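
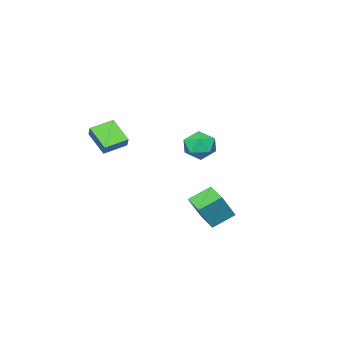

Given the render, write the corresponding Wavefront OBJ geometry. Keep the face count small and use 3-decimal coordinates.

v 0.283 -4.139 1.422
v 0.598 -3.654 2.126
v 0.421 -2.706 0.374
v 0.735 -2.222 1.078
v 1.705 -4.538 1.062
v 2.019 -4.054 1.766
v 1.842 -3.106 0.014
v 2.157 -2.621 0.718
v -3.116 0.77 0.961
v -2.052 0.595 1.143
v -3.068 -0.355 -0.403
v -2.004 -0.53 -0.221
v -2.748 -0.896 0.492
v -2.778 -0.2 1.335
v -2.342 0.44 -0.595
v -2.372 1.136 0.248
v -1.574 0.391 0.181
v -1.824 -0.434 0.853
v -3.296 0.674 -0.113
v -3.546 -0.151 0.559
v 0.083 3.037 -3.379
v -1.145 3.564 -2.634
v 0.496 4.324 -3.607
v -0.732 4.85 -2.861
v 1.092 3.01 -1.699
v -0.136 3.536 -0.953
v 1.505 4.296 -1.926
v 0.277 4.823 -1.181
f 2 4 1
f 5 2 1
f 1 4 3
f 3 5 1
f 2 8 4
f 6 2 5
f 6 8 2
f 4 8 3
f 7 5 3
f 3 8 7
f 7 6 5
f 8 6 7
f 9 20 14
f 9 14 10
f 9 10 16
f 9 16 19
f 9 19 20
f 10 14 18
f 14 20 13
f 20 19 11
f 19 16 15
f 16 10 17
f 12 18 13
f 12 13 11
f 12 11 15
f 12 15 17
f 12 17 18
f 13 18 14
f 11 13 20
f 15 11 19
f 17 15 16
f 18 17 10
f 22 24 21
f 25 22 21
f 21 24 23
f 23 25 21
f 22 28 24
f 26 22 25
f 26 28 22
f 24 28 23
f 27 25 23
f 23 28 27
f 27 26 25
f 28 26 27



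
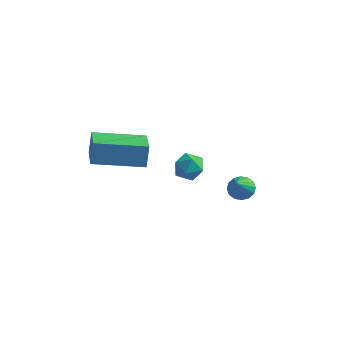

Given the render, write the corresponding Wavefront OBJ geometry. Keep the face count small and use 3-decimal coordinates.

v 2.306 0.521 0.441
v 2.83 0.733 0.519
v 2.534 -0.421 1.479
v 2.656 0.89 0.699
v 2.389 0.948 0.81
v 2.1 0.891 0.822
v 1.866 0.735 0.732
v 1.75 0.522 0.564
v 1.783 0.309 0.363
v 1.956 0.152 0.183
v 2.224 0.095 0.072
v 2.513 0.151 0.06
v 2.747 0.307 0.15
v 2.863 0.52 0.318
v -1.496 2.303 -0.58
v -1.007 2.852 -0.611
v -0.613 1.528 -0.389
v -0.124 2.077 -0.42
v -0.592 2.033 0.146
v -1.137 2.512 0.028
v -0.483 1.868 -1.028
v -1.028 2.347 -1.146
v -0.381 2.583 -0.889
v -0.448 2.685 -0.163
v -1.172 1.695 -0.837
v -1.239 1.797 -0.111
v -2.884 -2.211 1.961
v -2.933 -1.877 2.934
v -3.716 -0.877 1.461
v -3.764 -0.543 2.434
v -0.996 -1.137 1.686
v -1.044 -0.803 2.659
v -1.827 0.197 1.186
v -1.876 0.531 2.159
f 2 1 4
f 2 4 3
f 4 1 5
f 4 5 3
f 5 1 6
f 5 6 3
f 6 1 7
f 6 7 3
f 7 1 8
f 7 8 3
f 8 1 9
f 8 9 3
f 9 1 10
f 9 10 3
f 10 1 11
f 10 11 3
f 11 1 12
f 11 12 3
f 12 1 13
f 12 13 3
f 13 1 14
f 13 14 3
f 14 1 2
f 14 2 3
f 15 26 20
f 15 20 16
f 15 16 22
f 15 22 25
f 15 25 26
f 16 20 24
f 20 26 19
f 26 25 17
f 25 22 21
f 22 16 23
f 18 24 19
f 18 19 17
f 18 17 21
f 18 21 23
f 18 23 24
f 19 24 20
f 17 19 26
f 21 17 25
f 23 21 22
f 24 23 16
f 28 30 27
f 31 28 27
f 27 30 29
f 29 31 27
f 28 34 30
f 32 28 31
f 32 34 28
f 30 34 29
f 33 31 29
f 29 34 33
f 33 32 31
f 34 32 33



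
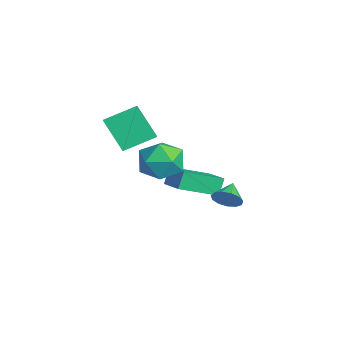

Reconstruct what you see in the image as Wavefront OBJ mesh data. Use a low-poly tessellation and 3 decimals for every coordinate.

v 2.893 0.48 0.858
v 3.77 1.078 0.87
v 3.67 -0.638 -0.19
v 4.547 -0.04 -0.178
v 4.249 -0.563 0.697
v 3.769 0.128 1.345
v 3.671 0.312 -0.665
v 3.191 1.003 -0.017
v 4.251 0.974 -0.071
v 4.608 0.434 0.77
v 2.832 0.006 -0.09
v 3.189 -0.534 0.751
v -0.877 1.53 -4.036
v -1.208 1.866 -3.235
v -1.101 3.365 -4.898
v -1.432 3.701 -4.097
v 0.292 1.839 -3.683
v -0.039 2.175 -2.882
v 0.068 3.674 -4.545
v -0.263 4.01 -3.744
v 1.309 3.663 -3.999
v 1.685 3.736 -3.413
v 0.531 4.157 -3.561
v 1.762 4.054 -3.634
v 1.694 4.247 -3.971
v 1.505 4.255 -4.317
v 1.253 4.075 -4.562
v 1.019 3.765 -4.628
v 0.877 3.422 -4.494
v 0.873 3.156 -4.203
v 1.006 3.051 -3.847
v 1.236 3.14 -3.539
v 1.489 3.396 -3.377
v 0.895 -1.463 1.326
v 0.889 -0.038 1.936
v -0.317 -1.169 0.626
v -0.323 0.256 1.236
v 1.823 -0.876 -0.036
v 1.817 0.549 0.574
v 0.611 -0.582 -0.736
v 0.605 0.843 -0.126
f 1 12 6
f 1 6 2
f 1 2 8
f 1 8 11
f 1 11 12
f 2 6 10
f 6 12 5
f 12 11 3
f 11 8 7
f 8 2 9
f 4 10 5
f 4 5 3
f 4 3 7
f 4 7 9
f 4 9 10
f 5 10 6
f 3 5 12
f 7 3 11
f 9 7 8
f 10 9 2
f 14 16 13
f 17 14 13
f 13 16 15
f 15 17 13
f 14 20 16
f 18 14 17
f 18 20 14
f 16 20 15
f 19 17 15
f 15 20 19
f 19 18 17
f 20 18 19
f 22 21 24
f 22 24 23
f 24 21 25
f 24 25 23
f 25 21 26
f 25 26 23
f 26 21 27
f 26 27 23
f 27 21 28
f 27 28 23
f 28 21 29
f 28 29 23
f 29 21 30
f 29 30 23
f 30 21 31
f 30 31 23
f 31 21 32
f 31 32 23
f 32 21 33
f 32 33 23
f 33 21 22
f 33 22 23
f 35 37 34
f 38 35 34
f 34 37 36
f 36 38 34
f 35 41 37
f 39 35 38
f 39 41 35
f 37 41 36
f 40 38 36
f 36 41 40
f 40 39 38
f 41 39 40



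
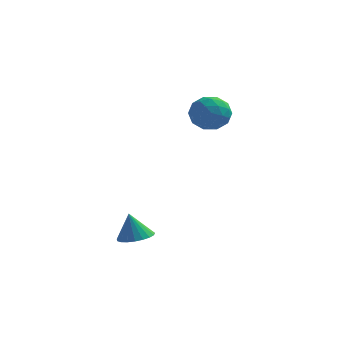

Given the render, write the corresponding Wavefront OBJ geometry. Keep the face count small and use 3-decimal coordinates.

v -1.76 -1.835 -3.567
v -1.237 -1.242 -3.447
v -2.06 -1.825 -2.313
v -1.516 -1.075 -3.515
v -1.838 -1.039 -3.593
v -2.146 -1.141 -3.665
v -2.387 -1.363 -3.721
v -2.52 -1.667 -3.751
v -2.522 -2 -3.748
v -2.391 -2.304 -3.715
v -2.152 -2.527 -3.655
v -1.845 -2.631 -3.581
v -1.523 -2.597 -3.504
v -1.242 -2.431 -3.438
v -1.05 -2.162 -3.395
v -0.982 -1.837 -3.381
v -1.048 -1.512 -3.399
v -0.547 4.268 1.618
v 0.358 4.163 2.001
v -0.798 2.697 1.779
v 0.107 2.592 2.162
v -0.593 3.067 2.672
v -0.438 4.038 2.573
v -0.002 2.822 1.207
v 0.153 3.793 1.108
v 0.695 3.269 1.747
v 0.329 3.42 2.653
v -0.769 3.44 1.127
v -1.135 3.591 2.033
v -0.072 4.354 1.796
v -0.368 2.506 1.984
v -0.779 2.786 2.284
v -0.247 2.724 2.51
v -0.541 4.28 2.132
v -0.009 4.218 2.357
v -0.568 3.573 2.751
v -0.431 2.642 1.423
v 0.101 2.58 1.648
v -0.193 4.136 1.27
v 0.339 4.074 1.496
v 0.128 3.287 1.029
v 0.658 3.766 1.871
v 0.51 2.843 1.966
v 0.446 2.978 1.404
v 0.537 3.549 1.346
v 0.443 3.855 2.404
v 0.295 2.931 2.498
v -0.117 3.211 2.798
v -0.026 3.781 2.74
v 0.641 3.33 2.254
v -0.735 3.929 1.282
v -0.883 3.005 1.376
v -0.414 3.079 1.04
v -0.323 3.649 0.982
v -0.95 4.017 1.814
v -1.098 3.094 1.909
v -0.977 3.311 2.434
v -0.886 3.882 2.376
v -1.081 3.53 1.526
f 2 1 4
f 2 4 3
f 4 1 5
f 4 5 3
f 5 1 6
f 5 6 3
f 6 1 7
f 6 7 3
f 7 1 8
f 7 8 3
f 8 1 9
f 8 9 3
f 9 1 10
f 9 10 3
f 10 1 11
f 10 11 3
f 11 1 12
f 11 12 3
f 12 1 13
f 12 13 3
f 13 1 14
f 13 14 3
f 14 1 15
f 14 15 3
f 15 1 16
f 15 16 3
f 16 1 17
f 16 17 3
f 17 1 2
f 17 2 3
f 18 55 34
f 55 29 58
f 34 58 23
f 55 58 34
f 18 34 30
f 34 23 35
f 30 35 19
f 34 35 30
f 18 30 39
f 30 19 40
f 39 40 25
f 30 40 39
f 18 39 51
f 39 25 54
f 51 54 28
f 39 54 51
f 18 51 55
f 51 28 59
f 55 59 29
f 51 59 55
f 19 35 46
f 35 23 49
f 46 49 27
f 35 49 46
f 23 58 36
f 58 29 57
f 36 57 22
f 58 57 36
f 29 59 56
f 59 28 52
f 56 52 20
f 59 52 56
f 28 54 53
f 54 25 41
f 53 41 24
f 54 41 53
f 25 40 45
f 40 19 42
f 45 42 26
f 40 42 45
f 21 47 33
f 47 27 48
f 33 48 22
f 47 48 33
f 21 33 31
f 33 22 32
f 31 32 20
f 33 32 31
f 21 31 38
f 31 20 37
f 38 37 24
f 31 37 38
f 21 38 43
f 38 24 44
f 43 44 26
f 38 44 43
f 21 43 47
f 43 26 50
f 47 50 27
f 43 50 47
f 22 48 36
f 48 27 49
f 36 49 23
f 48 49 36
f 20 32 56
f 32 22 57
f 56 57 29
f 32 57 56
f 24 37 53
f 37 20 52
f 53 52 28
f 37 52 53
f 26 44 45
f 44 24 41
f 45 41 25
f 44 41 45
f 27 50 46
f 50 26 42
f 46 42 19
f 50 42 46



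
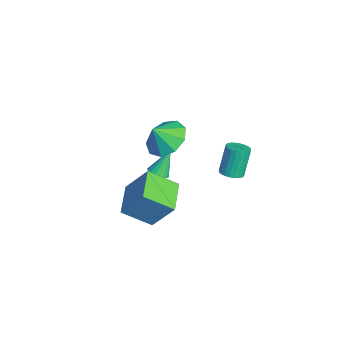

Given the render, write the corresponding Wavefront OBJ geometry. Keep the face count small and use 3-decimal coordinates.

v 2.064 2.682 2.115
v 2.542 2.86 2.219
v 2.133 3.236 3.45
v 1.656 3.058 3.345
v 2.454 3.025 2.14
v 2.045 3.401 3.37
v 2.308 3.138 2.057
v 1.899 3.514 3.287
v 2.124 3.182 1.982
v 1.715 3.557 3.213
v 1.931 3.149 1.928
v 1.522 3.524 3.159
v 1.759 3.045 1.902
v 1.35 3.421 3.133
v 1.633 2.887 1.909
v 1.224 3.262 3.14
v 1.572 2.697 1.947
v 1.164 3.072 3.178
v 1.587 2.504 2.01
v 1.178 2.88 3.241
v 1.675 2.339 2.09
v 1.266 2.715 3.32
v 1.821 2.226 2.173
v 1.412 2.602 3.403
v 2.005 2.183 2.247
v 1.596 2.558 3.478
v 2.198 2.216 2.301
v 1.789 2.591 3.532
v 2.37 2.319 2.327
v 1.961 2.695 3.558
v 2.496 2.478 2.32
v 2.087 2.853 3.551
v 2.556 2.668 2.282
v 2.148 3.043 3.513
v -1.455 0.794 1.484
v -0.458 0.952 1.512
v -1.385 0.206 2.316
v -0.785 1.436 1.881
v -1.425 1.619 2.065
v -2.08 1.416 1.977
v -2.442 0.921 1.659
v -2.343 0.367 1.259
v -1.828 0.012 0.964
v -1.139 0.023 0.913
v -0.598 0.394 1.129
v -3.72 0.935 -3.163
v -3.292 1.23 -3.188
v -4.1 1.585 -2.017
v -3.434 1.347 -3.301
v -3.625 1.393 -3.391
v -3.833 1.36 -3.441
v -4.021 1.254 -3.443
v -4.158 1.092 -3.396
v -4.218 0.904 -3.31
v -4.193 0.721 -3.197
v -4.086 0.575 -3.079
v -3.915 0.491 -2.975
v -3.711 0.484 -2.904
v -3.509 0.556 -2.877
v -3.343 0.693 -2.9
v -3.242 0.871 -2.968
v -3.225 1.061 -3.07
v -1.837 -0.888 -1.903
v -1.324 -0.029 -0.468
v -1.513 0.386 -2.781
v -0.999 1.244 -1.345
v -0.381 -1.404 -2.115
v 0.133 -0.546 -0.679
v -0.056 -0.131 -2.992
v 0.457 0.728 -1.557
f 2 1 5
f 2 5 3
f 3 5 6
f 3 6 4
f 5 1 7
f 5 7 6
f 6 7 8
f 6 8 4
f 7 1 9
f 7 9 8
f 8 9 10
f 8 10 4
f 9 1 11
f 9 11 10
f 10 11 12
f 10 12 4
f 11 1 13
f 11 13 12
f 12 13 14
f 12 14 4
f 13 1 15
f 13 15 14
f 14 15 16
f 14 16 4
f 15 1 17
f 15 17 16
f 16 17 18
f 16 18 4
f 17 1 19
f 17 19 18
f 18 19 20
f 18 20 4
f 19 1 21
f 19 21 20
f 20 21 22
f 20 22 4
f 21 1 23
f 21 23 22
f 22 23 24
f 22 24 4
f 23 1 25
f 23 25 24
f 24 25 26
f 24 26 4
f 25 1 27
f 25 27 26
f 26 27 28
f 26 28 4
f 27 1 29
f 27 29 28
f 28 29 30
f 28 30 4
f 29 1 31
f 29 31 30
f 30 31 32
f 30 32 4
f 31 1 33
f 31 33 32
f 32 33 34
f 32 34 4
f 33 1 2
f 33 2 34
f 34 2 3
f 34 3 4
f 36 35 38
f 36 38 37
f 38 35 39
f 38 39 37
f 39 35 40
f 39 40 37
f 40 35 41
f 40 41 37
f 41 35 42
f 41 42 37
f 42 35 43
f 42 43 37
f 43 35 44
f 43 44 37
f 44 35 45
f 44 45 37
f 45 35 36
f 45 36 37
f 47 46 49
f 47 49 48
f 49 46 50
f 49 50 48
f 50 46 51
f 50 51 48
f 51 46 52
f 51 52 48
f 52 46 53
f 52 53 48
f 53 46 54
f 53 54 48
f 54 46 55
f 54 55 48
f 55 46 56
f 55 56 48
f 56 46 57
f 56 57 48
f 57 46 58
f 57 58 48
f 58 46 59
f 58 59 48
f 59 46 60
f 59 60 48
f 60 46 61
f 60 61 48
f 61 46 62
f 61 62 48
f 62 46 47
f 62 47 48
f 64 66 63
f 67 64 63
f 63 66 65
f 65 67 63
f 64 70 66
f 68 64 67
f 68 70 64
f 66 70 65
f 69 67 65
f 65 70 69
f 69 68 67
f 70 68 69



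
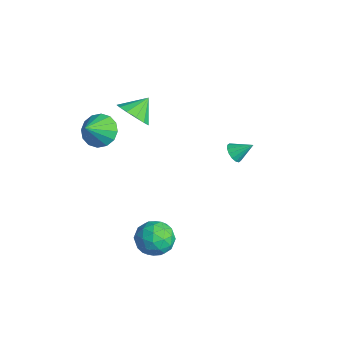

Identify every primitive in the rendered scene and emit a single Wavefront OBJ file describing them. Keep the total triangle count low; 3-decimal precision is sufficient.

v 1.617 -1.503 -1.057
v 2.248 -1.465 -1.898
v 1.792 -3.195 -1.002
v 2.423 -3.157 -1.843
v 2.749 -2.766 -0.922
v 2.641 -1.721 -0.957
v 1.399 -2.939 -1.943
v 1.291 -1.894 -1.978
v 2.113 -2.353 -2.445
v 2.947 -2.246 -1.814
v 1.093 -2.414 -1.086
v 1.927 -2.307 -0.455
v 1.917 -1.336 -1.482
v 2.123 -3.324 -1.418
v 2.315 -3.095 -0.877
v 2.685 -3.072 -1.371
v 2.148 -1.486 -0.929
v 2.519 -1.464 -1.423
v 2.813 -2.228 -0.85
v 1.521 -3.196 -1.477
v 1.892 -3.174 -1.971
v 1.355 -1.588 -1.529
v 1.725 -1.565 -2.023
v 1.227 -2.432 -2.05
v 2.209 -1.835 -2.298
v 2.312 -2.829 -2.266
v 1.71 -2.701 -2.325
v 1.646 -2.087 -2.345
v 2.699 -1.772 -1.927
v 2.802 -2.766 -1.895
v 2.994 -2.537 -1.354
v 2.93 -1.922 -1.374
v 2.62 -2.294 -2.249
v 1.238 -1.894 -1.005
v 1.341 -2.888 -0.973
v 1.11 -2.738 -1.526
v 1.046 -2.123 -1.546
v 1.728 -1.831 -0.634
v 1.831 -2.825 -0.602
v 2.394 -2.573 -0.555
v 2.33 -1.959 -0.575
v 1.42 -2.366 -0.651
v -2.643 -3.037 3.269
v -1.753 -2.652 3.131
v -2.037 -4.043 4.371
v -1.96 -2.373 3.5
v -2.351 -2.272 3.807
v -2.82 -2.376 3.971
v -3.241 -2.657 3.946
v -3.503 -3.04 3.74
v -3.534 -3.422 3.408
v -3.326 -3.701 3.039
v -2.935 -3.802 2.731
v -2.467 -3.698 2.568
v -2.045 -3.417 2.593
v -1.784 -3.034 2.799
v -0.641 3.285 0.585
v -0.184 2.917 0.71
v -0.179 4.095 1.275
v -0.092 3.078 0.461
v -0.147 3.294 0.244
v -0.334 3.507 0.119
v -0.604 3.662 0.119
v -0.883 3.715 0.243
v -1.098 3.653 0.459
v -1.19 3.493 0.708
v -1.135 3.277 0.925
v -0.948 3.063 1.05
v -0.678 2.909 1.05
v -0.399 2.856 0.926
v -3.031 -1.078 3.375
v -2.062 -0.929 3.51
v -3.289 -0.102 4.145
v -2.208 -0.62 3.069
v -2.616 -0.456 2.726
v -3.156 -0.49 2.588
v -3.656 -0.711 2.7
v -3.957 -1.048 3.027
v -3.965 -1.395 3.464
v -3.676 -1.641 3.872
v -3.182 -1.708 4.123
v -2.64 -1.576 4.136
v -2.223 -1.285 3.908
f 1 38 17
f 38 12 41
f 17 41 6
f 38 41 17
f 1 17 13
f 17 6 18
f 13 18 2
f 17 18 13
f 1 13 22
f 13 2 23
f 22 23 8
f 13 23 22
f 1 22 34
f 22 8 37
f 34 37 11
f 22 37 34
f 1 34 38
f 34 11 42
f 38 42 12
f 34 42 38
f 2 18 29
f 18 6 32
f 29 32 10
f 18 32 29
f 6 41 19
f 41 12 40
f 19 40 5
f 41 40 19
f 12 42 39
f 42 11 35
f 39 35 3
f 42 35 39
f 11 37 36
f 37 8 24
f 36 24 7
f 37 24 36
f 8 23 28
f 23 2 25
f 28 25 9
f 23 25 28
f 4 30 16
f 30 10 31
f 16 31 5
f 30 31 16
f 4 16 14
f 16 5 15
f 14 15 3
f 16 15 14
f 4 14 21
f 14 3 20
f 21 20 7
f 14 20 21
f 4 21 26
f 21 7 27
f 26 27 9
f 21 27 26
f 4 26 30
f 26 9 33
f 30 33 10
f 26 33 30
f 5 31 19
f 31 10 32
f 19 32 6
f 31 32 19
f 3 15 39
f 15 5 40
f 39 40 12
f 15 40 39
f 7 20 36
f 20 3 35
f 36 35 11
f 20 35 36
f 9 27 28
f 27 7 24
f 28 24 8
f 27 24 28
f 10 33 29
f 33 9 25
f 29 25 2
f 33 25 29
f 44 43 46
f 44 46 45
f 46 43 47
f 46 47 45
f 47 43 48
f 47 48 45
f 48 43 49
f 48 49 45
f 49 43 50
f 49 50 45
f 50 43 51
f 50 51 45
f 51 43 52
f 51 52 45
f 52 43 53
f 52 53 45
f 53 43 54
f 53 54 45
f 54 43 55
f 54 55 45
f 55 43 56
f 55 56 45
f 56 43 44
f 56 44 45
f 58 57 60
f 58 60 59
f 60 57 61
f 60 61 59
f 61 57 62
f 61 62 59
f 62 57 63
f 62 63 59
f 63 57 64
f 63 64 59
f 64 57 65
f 64 65 59
f 65 57 66
f 65 66 59
f 66 57 67
f 66 67 59
f 67 57 68
f 67 68 59
f 68 57 69
f 68 69 59
f 69 57 70
f 69 70 59
f 70 57 58
f 70 58 59
f 72 71 74
f 72 74 73
f 74 71 75
f 74 75 73
f 75 71 76
f 75 76 73
f 76 71 77
f 76 77 73
f 77 71 78
f 77 78 73
f 78 71 79
f 78 79 73
f 79 71 80
f 79 80 73
f 80 71 81
f 80 81 73
f 81 71 82
f 81 82 73
f 82 71 83
f 82 83 73
f 83 71 72
f 83 72 73



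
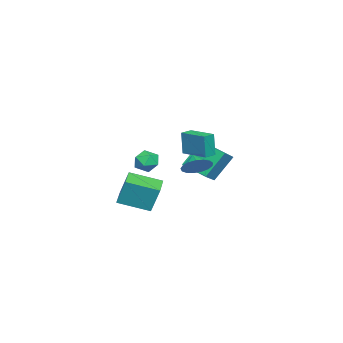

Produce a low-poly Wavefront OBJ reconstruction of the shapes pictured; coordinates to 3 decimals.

v 1.573 -2.145 -1.966
v 1.704 -1.516 -0.189
v 1.023 -0.192 -2.617
v 1.154 0.437 -0.839
v 3.086 -1.797 -2.201
v 3.217 -1.168 -0.423
v 2.536 0.156 -2.851
v 2.667 0.785 -1.074
v 4.216 3.548 1.731
v 4.839 3.697 2.433
v 3.584 3.092 2.389
v 4.577 4.069 2.438
v 4.233 4.321 2.282
v 3.885 4.396 1.999
v 3.612 4.277 1.655
v 3.478 3.99 1.328
v 3.514 3.602 1.094
v 3.71 3.202 1.005
v 4.022 2.88 1.083
v 4.378 2.712 1.309
v 4.698 2.735 1.632
v 4.907 2.944 1.977
v 4.958 3.291 2.266
v -2.846 -1.289 -0.237
v -2.14 -1.05 -0.786
v -2.62 -2.73 -0.574
v -1.914 -2.491 -1.123
v -1.839 -2.397 -0.205
v -1.979 -1.506 0.003
v -2.781 -2.274 -1.363
v -2.921 -1.383 -1.155
v -2.1 -1.659 -1.482
v -1.518 -1.735 -0.766
v -3.242 -2.045 -0.594
v -2.66 -2.121 0.122
v -1.241 1.46 0.967
v -1.261 1.362 2.614
v -0.438 3.156 1.078
v -0.459 3.059 2.725
v -0.481 1.101 0.955
v -0.502 1.004 2.602
v 0.321 2.798 1.066
v 0.301 2.7 2.713
v -5.051 1.317 0.17
v -4.012 1.101 0.791
v -4.335 3.08 -0.414
v -3.296 2.864 0.208
v -4.184 0.376 -1.608
v -3.145 0.16 -0.986
v -3.468 2.139 -2.191
v -2.429 1.923 -1.57
f 2 4 1
f 5 2 1
f 1 4 3
f 3 5 1
f 2 8 4
f 6 2 5
f 6 8 2
f 4 8 3
f 7 5 3
f 3 8 7
f 7 6 5
f 8 6 7
f 10 9 12
f 10 12 11
f 12 9 13
f 12 13 11
f 13 9 14
f 13 14 11
f 14 9 15
f 14 15 11
f 15 9 16
f 15 16 11
f 16 9 17
f 16 17 11
f 17 9 18
f 17 18 11
f 18 9 19
f 18 19 11
f 19 9 20
f 19 20 11
f 20 9 21
f 20 21 11
f 21 9 22
f 21 22 11
f 22 9 23
f 22 23 11
f 23 9 10
f 23 10 11
f 24 35 29
f 24 29 25
f 24 25 31
f 24 31 34
f 24 34 35
f 25 29 33
f 29 35 28
f 35 34 26
f 34 31 30
f 31 25 32
f 27 33 28
f 27 28 26
f 27 26 30
f 27 30 32
f 27 32 33
f 28 33 29
f 26 28 35
f 30 26 34
f 32 30 31
f 33 32 25
f 37 39 36
f 40 37 36
f 36 39 38
f 38 40 36
f 37 43 39
f 41 37 40
f 41 43 37
f 39 43 38
f 42 40 38
f 38 43 42
f 42 41 40
f 43 41 42
f 45 47 44
f 48 45 44
f 44 47 46
f 46 48 44
f 45 51 47
f 49 45 48
f 49 51 45
f 47 51 46
f 50 48 46
f 46 51 50
f 50 49 48
f 51 49 50



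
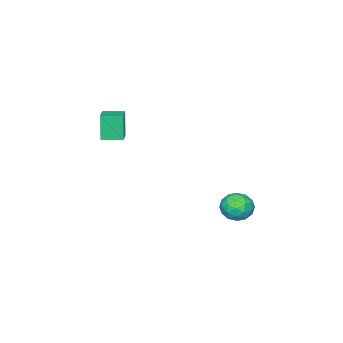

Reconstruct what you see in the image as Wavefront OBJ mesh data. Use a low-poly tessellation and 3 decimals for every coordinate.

v 3.194 0.632 0.877
v 2.983 0.429 2.113
v 3.875 1.183 1.084
v 3.664 0.98 2.32
v 3.776 -0.08 0.86
v 3.565 -0.283 2.096
v 4.457 0.471 1.067
v 4.246 0.268 2.303
v -1.071 3.524 -4.246
v -0.473 3.99 -4.417
v -0.447 3.09 -3.243
v 0.151 3.556 -3.414
v -0.52 3.86 -3.166
v -0.906 4.129 -3.786
v -0.014 2.951 -3.874
v -0.4 3.22 -4.494
v 0.181 3.637 -4.187
v -0.132 4.198 -3.749
v -0.788 2.882 -3.911
v -1.101 3.443 -3.473
v -0.827 3.795 -4.42
v -0.093 3.285 -3.24
v -0.488 3.464 -3.094
v -0.136 3.738 -3.195
v -1.082 3.876 -4.049
v -0.73 4.151 -4.149
v -0.758 4.074 -3.414
v -0.19 2.929 -3.511
v 0.162 3.204 -3.611
v -0.784 3.342 -4.465
v -0.432 3.616 -4.566
v -0.162 3.006 -4.246
v -0.091 3.862 -4.385
v 0.276 3.606 -3.795
v 0.179 3.251 -4.066
v -0.048 3.408 -4.43
v -0.275 4.192 -4.127
v 0.092 3.937 -3.538
v -0.303 4.115 -3.392
v -0.53 4.273 -3.756
v 0.109 3.984 -3.992
v -1.012 3.143 -4.122
v -0.645 2.888 -3.533
v -0.39 2.807 -3.904
v -0.617 2.965 -4.268
v -1.196 3.474 -3.865
v -0.829 3.218 -3.275
v -0.872 3.672 -3.23
v -1.099 3.829 -3.594
v -1.029 3.096 -3.668
f 2 4 1
f 5 2 1
f 1 4 3
f 3 5 1
f 2 8 4
f 6 2 5
f 6 8 2
f 4 8 3
f 7 5 3
f 3 8 7
f 7 6 5
f 8 6 7
f 9 46 25
f 46 20 49
f 25 49 14
f 46 49 25
f 9 25 21
f 25 14 26
f 21 26 10
f 25 26 21
f 9 21 30
f 21 10 31
f 30 31 16
f 21 31 30
f 9 30 42
f 30 16 45
f 42 45 19
f 30 45 42
f 9 42 46
f 42 19 50
f 46 50 20
f 42 50 46
f 10 26 37
f 26 14 40
f 37 40 18
f 26 40 37
f 14 49 27
f 49 20 48
f 27 48 13
f 49 48 27
f 20 50 47
f 50 19 43
f 47 43 11
f 50 43 47
f 19 45 44
f 45 16 32
f 44 32 15
f 45 32 44
f 16 31 36
f 31 10 33
f 36 33 17
f 31 33 36
f 12 38 24
f 38 18 39
f 24 39 13
f 38 39 24
f 12 24 22
f 24 13 23
f 22 23 11
f 24 23 22
f 12 22 29
f 22 11 28
f 29 28 15
f 22 28 29
f 12 29 34
f 29 15 35
f 34 35 17
f 29 35 34
f 12 34 38
f 34 17 41
f 38 41 18
f 34 41 38
f 13 39 27
f 39 18 40
f 27 40 14
f 39 40 27
f 11 23 47
f 23 13 48
f 47 48 20
f 23 48 47
f 15 28 44
f 28 11 43
f 44 43 19
f 28 43 44
f 17 35 36
f 35 15 32
f 36 32 16
f 35 32 36
f 18 41 37
f 41 17 33
f 37 33 10
f 41 33 37



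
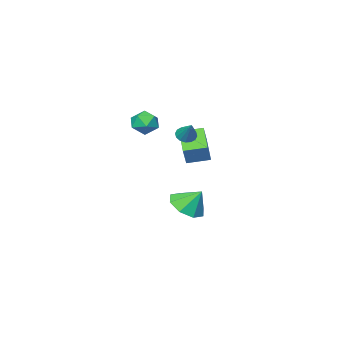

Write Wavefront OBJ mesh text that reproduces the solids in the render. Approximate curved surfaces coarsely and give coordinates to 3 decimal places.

v -1.079 -1.534 2.967
v -0.808 -1.273 2.608
v -0.701 -0.706 3.853
v -1.053 -1.16 2.607
v -1.304 -1.148 2.702
v -1.495 -1.238 2.868
v -1.575 -1.408 3.061
v -1.521 -1.612 3.229
v -1.35 -1.795 3.327
v -1.105 -1.908 3.328
v -0.854 -1.92 3.232
v -0.663 -1.83 3.066
v -0.583 -1.66 2.873
v -0.637 -1.456 2.705
v -0.275 -2.628 3.924
v 0.268 -2.204 4.26
v 0.592 -3.196 3.24
v 1.135 -2.772 3.576
v 0.763 -3.308 3.979
v 0.227 -2.957 4.402
v 0.633 -2.443 3.098
v 0.097 -2.092 3.521
v 0.83 -2.089 3.75
v 0.91 -2.624 4.295
v -0.05 -2.776 3.205
v 0.03 -3.311 3.75
v -3.307 -4.099 -2.876
v -2.348 -4.231 -2.47
v -3.653 -3.381 -1.824
v -2.398 -3.576 -2.933
v -2.981 -3.228 -3.363
v -3.754 -3.389 -3.508
v -4.266 -3.967 -3.282
v -4.216 -4.621 -2.819
v -3.633 -4.97 -2.389
v -2.859 -4.808 -2.245
v -3.298 -4.417 1.193
v -2.891 -4.184 2.133
v -4.212 -3.686 1.407
v -3.805 -3.453 2.346
v -2.375 -3.047 0.454
v -1.968 -2.814 1.393
v -3.289 -2.316 0.667
v -2.882 -2.083 1.607
f 2 1 4
f 2 4 3
f 4 1 5
f 4 5 3
f 5 1 6
f 5 6 3
f 6 1 7
f 6 7 3
f 7 1 8
f 7 8 3
f 8 1 9
f 8 9 3
f 9 1 10
f 9 10 3
f 10 1 11
f 10 11 3
f 11 1 12
f 11 12 3
f 12 1 13
f 12 13 3
f 13 1 14
f 13 14 3
f 14 1 2
f 14 2 3
f 15 26 20
f 15 20 16
f 15 16 22
f 15 22 25
f 15 25 26
f 16 20 24
f 20 26 19
f 26 25 17
f 25 22 21
f 22 16 23
f 18 24 19
f 18 19 17
f 18 17 21
f 18 21 23
f 18 23 24
f 19 24 20
f 17 19 26
f 21 17 25
f 23 21 22
f 24 23 16
f 28 27 30
f 28 30 29
f 30 27 31
f 30 31 29
f 31 27 32
f 31 32 29
f 32 27 33
f 32 33 29
f 33 27 34
f 33 34 29
f 34 27 35
f 34 35 29
f 35 27 36
f 35 36 29
f 36 27 28
f 36 28 29
f 38 40 37
f 41 38 37
f 37 40 39
f 39 41 37
f 38 44 40
f 42 38 41
f 42 44 38
f 40 44 39
f 43 41 39
f 39 44 43
f 43 42 41
f 44 42 43



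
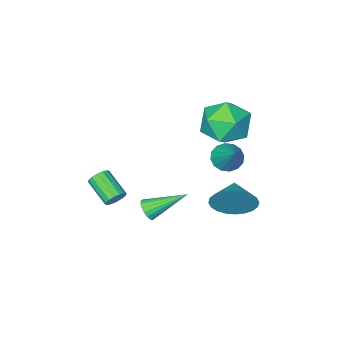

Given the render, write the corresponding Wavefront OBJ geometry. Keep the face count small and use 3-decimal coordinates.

v -0.924 0.791 3.003
v -0.443 1.043 2.593
v -0.476 1.909 4.217
v -0.731 1.233 2.524
v -1.071 1.305 2.583
v -1.371 1.239 2.755
v -1.551 1.052 2.993
v -1.563 0.796 3.234
v -1.404 0.538 3.413
v -1.116 0.348 3.482
v -0.776 0.276 3.423
v -0.476 0.343 3.251
v -0.296 0.529 3.013
v -0.284 0.785 2.772
v -0.581 1.752 1.033
v -0.081 1.666 1.895
v -1.239 0.868 1.327
v -0.366 1.912 1.997
v -0.684 2.134 1.952
v -0.986 2.297 1.767
v -1.227 2.378 1.47
v -1.369 2.363 1.107
v -1.391 2.255 0.733
v -1.29 2.071 0.404
v -1.081 1.837 0.171
v -0.796 1.591 0.07
v -0.478 1.37 0.115
v -0.176 1.206 0.3
v 0.065 1.125 0.596
v 0.207 1.14 0.959
v 0.229 1.248 1.334
v 0.128 1.433 1.662
v -2.836 -0.272 4.158
v -1.752 0.19 4.31
v -2.088 -1.67 3.07
v -1.004 -1.208 3.222
v -1.567 -1.716 4.137
v -2.029 -0.852 4.809
v -1.811 -0.628 2.571
v -2.273 0.236 3.243
v -1.119 -0.03 3.329
v -0.967 -0.702 4.297
v -2.873 -0.778 3.083
v -2.721 -1.45 4.051
v 3.157 1.279 2.067
v 3.412 1.202 2.502
v 1.863 2.101 2.973
v 3.491 1.403 2.433
v 3.504 1.58 2.291
v 3.448 1.697 2.104
v 3.334 1.731 1.911
v 3.186 1.676 1.748
v 3.032 1.543 1.649
v 2.902 1.357 1.633
v 2.823 1.156 1.702
v 2.811 0.979 1.844
v 2.866 0.862 2.03
v 2.98 0.828 2.224
v 3.128 0.883 2.386
v 3.283 1.016 2.486
v 2.001 -2.878 -0.828
v 2.205 -2.655 -0.417
v 2.264 -3.879 0.218
v 2.059 -4.102 -0.192
v 1.945 -2.647 -0.377
v 2.004 -3.87 0.259
v 1.699 -2.7 -0.457
v 1.758 -3.924 0.179
v 1.534 -2.801 -0.637
v 1.593 -4.025 -0.001
v 1.494 -2.923 -0.867
v 1.553 -4.147 -0.232
v 1.59 -3.033 -1.088
v 1.649 -4.257 -0.452
v 1.796 -3.101 -1.238
v 1.855 -4.325 -0.603
v 2.056 -3.11 -1.279
v 2.115 -4.333 -0.643
v 2.302 -3.056 -1.199
v 2.361 -4.28 -0.563
v 2.467 -2.955 -1.019
v 2.526 -4.179 -0.383
v 2.507 -2.833 -0.788
v 2.566 -4.057 -0.153
v 2.411 -2.723 -0.568
v 2.47 -3.947 0.068
f 2 1 4
f 2 4 3
f 4 1 5
f 4 5 3
f 5 1 6
f 5 6 3
f 6 1 7
f 6 7 3
f 7 1 8
f 7 8 3
f 8 1 9
f 8 9 3
f 9 1 10
f 9 10 3
f 10 1 11
f 10 11 3
f 11 1 12
f 11 12 3
f 12 1 13
f 12 13 3
f 13 1 14
f 13 14 3
f 14 1 2
f 14 2 3
f 16 15 18
f 16 18 17
f 18 15 19
f 18 19 17
f 19 15 20
f 19 20 17
f 20 15 21
f 20 21 17
f 21 15 22
f 21 22 17
f 22 15 23
f 22 23 17
f 23 15 24
f 23 24 17
f 24 15 25
f 24 25 17
f 25 15 26
f 25 26 17
f 26 15 27
f 26 27 17
f 27 15 28
f 27 28 17
f 28 15 29
f 28 29 17
f 29 15 30
f 29 30 17
f 30 15 31
f 30 31 17
f 31 15 32
f 31 32 17
f 32 15 16
f 32 16 17
f 33 44 38
f 33 38 34
f 33 34 40
f 33 40 43
f 33 43 44
f 34 38 42
f 38 44 37
f 44 43 35
f 43 40 39
f 40 34 41
f 36 42 37
f 36 37 35
f 36 35 39
f 36 39 41
f 36 41 42
f 37 42 38
f 35 37 44
f 39 35 43
f 41 39 40
f 42 41 34
f 46 45 48
f 46 48 47
f 48 45 49
f 48 49 47
f 49 45 50
f 49 50 47
f 50 45 51
f 50 51 47
f 51 45 52
f 51 52 47
f 52 45 53
f 52 53 47
f 53 45 54
f 53 54 47
f 54 45 55
f 54 55 47
f 55 45 56
f 55 56 47
f 56 45 57
f 56 57 47
f 57 45 58
f 57 58 47
f 58 45 59
f 58 59 47
f 59 45 60
f 59 60 47
f 60 45 46
f 60 46 47
f 62 61 65
f 62 65 63
f 63 65 66
f 63 66 64
f 65 61 67
f 65 67 66
f 66 67 68
f 66 68 64
f 67 61 69
f 67 69 68
f 68 69 70
f 68 70 64
f 69 61 71
f 69 71 70
f 70 71 72
f 70 72 64
f 71 61 73
f 71 73 72
f 72 73 74
f 72 74 64
f 73 61 75
f 73 75 74
f 74 75 76
f 74 76 64
f 75 61 77
f 75 77 76
f 76 77 78
f 76 78 64
f 77 61 79
f 77 79 78
f 78 79 80
f 78 80 64
f 79 61 81
f 79 81 80
f 80 81 82
f 80 82 64
f 81 61 83
f 81 83 82
f 82 83 84
f 82 84 64
f 83 61 85
f 83 85 84
f 84 85 86
f 84 86 64
f 85 61 62
f 85 62 86
f 86 62 63
f 86 63 64



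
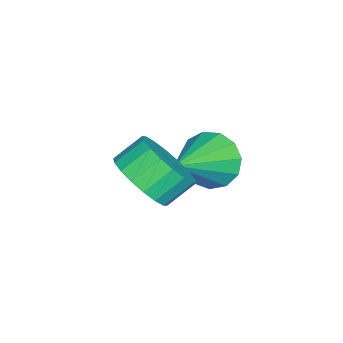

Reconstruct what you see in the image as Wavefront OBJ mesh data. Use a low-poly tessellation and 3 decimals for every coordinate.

v -2.254 -1.425 0.351
v -1.768 -1.298 -0.432
v -0.586 -1.895 1.309
v -1.778 -0.835 -0.188
v -1.939 -0.559 0.227
v -2.2 -0.558 0.682
v -2.478 -0.832 1.031
v -2.685 -1.294 1.165
v -2.755 -1.798 1.04
v -2.666 -2.184 0.696
v -2.446 -2.328 0.243
v -2.166 -2.186 -0.176
v -1.913 -1.802 -0.428
v 0.706 -2.363 1.584
v 1.448 -1.725 1.617
v 0.917 -1.138 2.228
v 0.174 -1.777 2.196
v 1.214 -1.584 1.277
v 0.683 -0.997 1.888
v 0.879 -1.597 0.999
v 0.347 -1.01 1.61
v 0.509 -1.762 0.836
v -0.022 -1.175 1.447
v 0.178 -2.046 0.822
v -0.353 -1.459 1.433
v -0.048 -2.393 0.958
v -0.579 -1.806 1.569
v -0.125 -2.734 1.219
v -0.656 -2.147 1.83
v -0.037 -3.002 1.552
v -0.568 -2.415 2.163
v 0.197 -3.143 1.892
v -0.334 -2.556 2.503
v 0.533 -3.13 2.17
v 0.001 -2.543 2.781
v 0.902 -2.965 2.333
v 0.371 -2.378 2.944
v 1.233 -2.681 2.347
v 0.702 -2.094 2.958
v 1.459 -2.334 2.211
v 0.928 -1.747 2.822
v 1.536 -1.993 1.95
v 1.005 -1.406 2.561
f 2 1 4
f 2 4 3
f 4 1 5
f 4 5 3
f 5 1 6
f 5 6 3
f 6 1 7
f 6 7 3
f 7 1 8
f 7 8 3
f 8 1 9
f 8 9 3
f 9 1 10
f 9 10 3
f 10 1 11
f 10 11 3
f 11 1 12
f 11 12 3
f 12 1 13
f 12 13 3
f 13 1 2
f 13 2 3
f 15 14 18
f 15 18 16
f 16 18 19
f 16 19 17
f 18 14 20
f 18 20 19
f 19 20 21
f 19 21 17
f 20 14 22
f 20 22 21
f 21 22 23
f 21 23 17
f 22 14 24
f 22 24 23
f 23 24 25
f 23 25 17
f 24 14 26
f 24 26 25
f 25 26 27
f 25 27 17
f 26 14 28
f 26 28 27
f 27 28 29
f 27 29 17
f 28 14 30
f 28 30 29
f 29 30 31
f 29 31 17
f 30 14 32
f 30 32 31
f 31 32 33
f 31 33 17
f 32 14 34
f 32 34 33
f 33 34 35
f 33 35 17
f 34 14 36
f 34 36 35
f 35 36 37
f 35 37 17
f 36 14 38
f 36 38 37
f 37 38 39
f 37 39 17
f 38 14 40
f 38 40 39
f 39 40 41
f 39 41 17
f 40 14 42
f 40 42 41
f 41 42 43
f 41 43 17
f 42 14 15
f 42 15 43
f 43 15 16
f 43 16 17



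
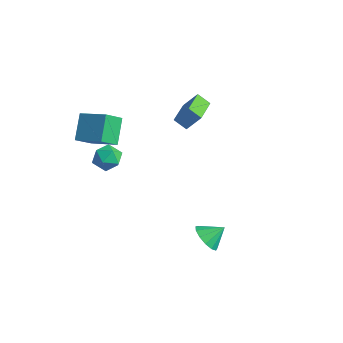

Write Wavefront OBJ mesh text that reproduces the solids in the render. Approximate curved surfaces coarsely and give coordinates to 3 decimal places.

v -4.25 -4.176 2.186
v -5.116 -3.181 3.525
v -4.323 -2.997 1.262
v -5.189 -2.002 2.601
v -2.531 -3.558 2.839
v -3.397 -2.563 4.178
v -2.604 -2.379 1.915
v -3.47 -1.384 3.254
v -1.766 -2.663 1.896
v -1.15 -3.376 1.675
v -2.97 -3.644 1.705
v -2.354 -4.357 1.484
v -2.391 -4.012 2.387
v -1.647 -3.405 2.505
v -2.473 -3.615 0.875
v -1.729 -3.008 0.993
v -1.587 -3.964 1.044
v -1.536 -4.209 1.979
v -2.584 -2.811 1.401
v -2.533 -3.056 2.336
v -3.422 3.968 1.045
v -4.1 3.559 1.656
v -2.828 4.593 2.122
v -3.505 4.183 2.733
v -2.135 2.257 1.327
v -2.812 1.847 1.938
v -1.54 2.881 2.404
v -2.218 2.472 3.015
v 3.504 -0.755 -3.186
v 4.014 -0.362 -3.951
v 3.976 0.175 -2.394
v 3.511 -0.108 -3.949
v 3.006 -0.06 -3.705
v 2.659 -0.231 -3.296
v 2.579 -0.57 -2.852
v 2.794 -0.966 -2.515
v 3.233 -1.296 -2.39
v 3.759 -1.454 -2.518
v 4.203 -1.39 -2.859
v 4.425 -1.124 -3.303
v 4.355 -0.741 -3.71
f 2 4 1
f 5 2 1
f 1 4 3
f 3 5 1
f 2 8 4
f 6 2 5
f 6 8 2
f 4 8 3
f 7 5 3
f 3 8 7
f 7 6 5
f 8 6 7
f 9 20 14
f 9 14 10
f 9 10 16
f 9 16 19
f 9 19 20
f 10 14 18
f 14 20 13
f 20 19 11
f 19 16 15
f 16 10 17
f 12 18 13
f 12 13 11
f 12 11 15
f 12 15 17
f 12 17 18
f 13 18 14
f 11 13 20
f 15 11 19
f 17 15 16
f 18 17 10
f 22 24 21
f 25 22 21
f 21 24 23
f 23 25 21
f 22 28 24
f 26 22 25
f 26 28 22
f 24 28 23
f 27 25 23
f 23 28 27
f 27 26 25
f 28 26 27
f 30 29 32
f 30 32 31
f 32 29 33
f 32 33 31
f 33 29 34
f 33 34 31
f 34 29 35
f 34 35 31
f 35 29 36
f 35 36 31
f 36 29 37
f 36 37 31
f 37 29 38
f 37 38 31
f 38 29 39
f 38 39 31
f 39 29 40
f 39 40 31
f 40 29 41
f 40 41 31
f 41 29 30
f 41 30 31



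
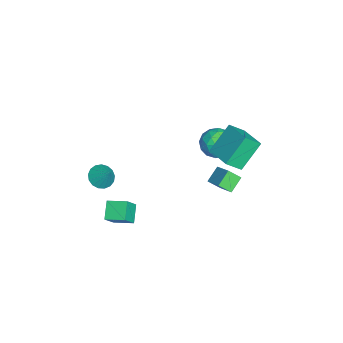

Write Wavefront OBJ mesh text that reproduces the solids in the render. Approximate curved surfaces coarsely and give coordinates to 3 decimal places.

v 0.04 2.846 2.424
v 0.389 1.953 3.273
v -0.953 3.902 3.943
v -0.604 3.01 4.792
v 1.624 3.81 2.788
v 1.973 2.918 3.637
v 0.631 4.867 4.307
v 0.98 3.974 5.156
v 1.382 2.432 2.751
v 2.447 3.078 3.473
v 1.359 3.164 2.13
v 2.424 3.81 2.853
v 2.136 1.91 2.107
v 3.201 2.556 2.83
v 2.113 2.642 1.487
v 3.178 3.288 2.209
v 2.177 -4.112 2.281
v 2.887 -4.246 1.893
v 2.843 -3.528 3.299
v 2.775 -3.893 1.764
v 2.526 -3.59 1.753
v 2.196 -3.407 1.863
v 1.863 -3.385 2.069
v 1.601 -3.53 2.323
v 1.472 -3.809 2.567
v 1.504 -4.156 2.746
v 1.69 -4.494 2.818
v 1.988 -4.745 2.767
v 2.329 -4.85 2.605
v 2.636 -4.786 2.368
v 2.837 -4.568 2.111
v 1.581 -3.559 -2.781
v 0.544 -3.5 -2.033
v 1.868 -2.339 -2.479
v 0.831 -2.279 -1.731
v 2.329 -4.001 -1.709
v 1.292 -3.941 -0.961
v 2.616 -2.78 -1.407
v 1.579 -2.721 -0.659
v -2.475 3.248 1.903
v -1.43 2.831 1.934
v -3.03 1.789 0.966
v -1.985 1.372 0.997
v -2.595 1.432 1.94
v -2.252 2.333 2.52
v -2.208 2.287 0.38
v -1.865 3.188 0.96
v -1.265 2.237 0.993
v -1.505 1.708 1.957
v -2.955 2.912 0.943
v -3.195 2.383 1.907
v -1.904 3.167 2.001
v -2.556 1.453 0.899
v -2.915 1.488 1.454
v -2.301 1.243 1.472
v -2.387 2.875 2.345
v -1.773 2.63 2.363
v -2.457 1.807 2.367
v -2.687 1.99 0.537
v -2.073 1.745 0.555
v -2.159 3.377 1.428
v -1.545 3.132 1.446
v -2.003 2.813 0.533
v -1.193 2.573 1.465
v -1.519 1.716 0.915
v -1.65 2.253 0.552
v -1.449 2.783 0.893
v -1.333 2.262 2.032
v -1.66 1.405 1.481
v -2.018 1.44 2.036
v -1.816 1.97 2.376
v -1.237 1.913 1.479
v -2.8 3.215 1.419
v -3.127 2.358 0.868
v -2.644 2.65 0.524
v -2.442 3.18 0.864
v -2.941 2.904 1.985
v -3.267 2.047 1.435
v -3.011 1.837 2.007
v -2.81 2.367 2.348
v -3.223 2.707 1.421
f 2 4 1
f 5 2 1
f 1 4 3
f 3 5 1
f 2 8 4
f 6 2 5
f 6 8 2
f 4 8 3
f 7 5 3
f 3 8 7
f 7 6 5
f 8 6 7
f 10 12 9
f 13 10 9
f 9 12 11
f 11 13 9
f 10 16 12
f 14 10 13
f 14 16 10
f 12 16 11
f 15 13 11
f 11 16 15
f 15 14 13
f 16 14 15
f 18 17 20
f 18 20 19
f 20 17 21
f 20 21 19
f 21 17 22
f 21 22 19
f 22 17 23
f 22 23 19
f 23 17 24
f 23 24 19
f 24 17 25
f 24 25 19
f 25 17 26
f 25 26 19
f 26 17 27
f 26 27 19
f 27 17 28
f 27 28 19
f 28 17 29
f 28 29 19
f 29 17 30
f 29 30 19
f 30 17 31
f 30 31 19
f 31 17 18
f 31 18 19
f 33 35 32
f 36 33 32
f 32 35 34
f 34 36 32
f 33 39 35
f 37 33 36
f 37 39 33
f 35 39 34
f 38 36 34
f 34 39 38
f 38 37 36
f 39 37 38
f 40 77 56
f 77 51 80
f 56 80 45
f 77 80 56
f 40 56 52
f 56 45 57
f 52 57 41
f 56 57 52
f 40 52 61
f 52 41 62
f 61 62 47
f 52 62 61
f 40 61 73
f 61 47 76
f 73 76 50
f 61 76 73
f 40 73 77
f 73 50 81
f 77 81 51
f 73 81 77
f 41 57 68
f 57 45 71
f 68 71 49
f 57 71 68
f 45 80 58
f 80 51 79
f 58 79 44
f 80 79 58
f 51 81 78
f 81 50 74
f 78 74 42
f 81 74 78
f 50 76 75
f 76 47 63
f 75 63 46
f 76 63 75
f 47 62 67
f 62 41 64
f 67 64 48
f 62 64 67
f 43 69 55
f 69 49 70
f 55 70 44
f 69 70 55
f 43 55 53
f 55 44 54
f 53 54 42
f 55 54 53
f 43 53 60
f 53 42 59
f 60 59 46
f 53 59 60
f 43 60 65
f 60 46 66
f 65 66 48
f 60 66 65
f 43 65 69
f 65 48 72
f 69 72 49
f 65 72 69
f 44 70 58
f 70 49 71
f 58 71 45
f 70 71 58
f 42 54 78
f 54 44 79
f 78 79 51
f 54 79 78
f 46 59 75
f 59 42 74
f 75 74 50
f 59 74 75
f 48 66 67
f 66 46 63
f 67 63 47
f 66 63 67
f 49 72 68
f 72 48 64
f 68 64 41
f 72 64 68



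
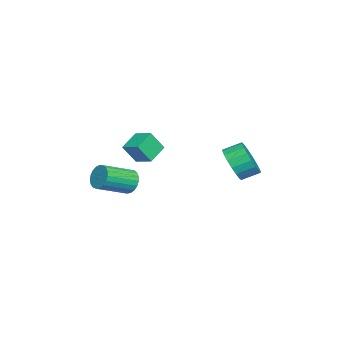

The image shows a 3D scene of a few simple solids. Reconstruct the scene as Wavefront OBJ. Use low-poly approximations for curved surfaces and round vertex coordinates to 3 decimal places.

v -2.839 2.017 2.993
v -2.503 2.534 2.18
v -2.766 3.42 2.635
v -3.101 2.903 3.447
v -2.939 2.457 2.078
v -3.201 3.343 2.533
v -3.354 2.293 2.157
v -3.617 3.179 2.612
v -3.668 2.074 2.402
v -3.931 2.96 2.857
v -3.817 1.844 2.763
v -4.08 2.73 3.218
v -3.773 1.648 3.17
v -4.036 2.534 3.625
v -3.543 1.526 3.542
v -3.806 2.412 3.997
v -3.174 1.5 3.805
v -3.437 2.386 4.26
v -2.739 1.577 3.907
v -3.001 2.463 4.362
v -2.323 1.741 3.828
v -2.586 2.627 4.283
v -2.009 1.96 3.583
v -2.272 2.846 4.038
v -1.86 2.19 3.222
v -2.123 3.076 3.677
v -1.904 2.386 2.815
v -2.167 3.272 3.27
v -2.134 2.508 2.443
v -2.397 3.394 2.898
v -2.066 -2.764 1.76
v -1.562 -2.595 1.259
v -0.451 -3.826 1.959
v -0.954 -3.996 2.46
v -1.493 -2.404 1.485
v -0.382 -3.635 2.185
v -1.523 -2.276 1.759
v -0.412 -3.507 2.458
v -1.647 -2.232 2.032
v -0.536 -3.463 2.732
v -1.843 -2.28 2.259
v -0.732 -3.511 2.959
v -2.078 -2.412 2.399
v -0.967 -3.643 3.099
v -2.31 -2.605 2.429
v -1.199 -3.836 3.129
v -2.5 -2.825 2.343
v -1.389 -4.056 3.043
v -2.615 -3.035 2.157
v -1.504 -4.266 2.856
v -2.635 -3.198 1.901
v -1.524 -4.429 2.601
v -2.557 -3.286 1.622
v -1.446 -4.518 2.322
v -2.393 -3.284 1.366
v -1.282 -4.515 2.066
v -2.173 -3.192 1.178
v -1.062 -4.423 1.878
v -1.934 -3.026 1.091
v -0.823 -4.257 1.791
v -1.718 -2.815 1.12
v -0.607 -4.046 1.82
v -3.925 -2.245 3.306
v -3.593 -2.832 4.347
v -3.379 -1.37 3.625
v -3.047 -1.956 4.666
v -2.933 -2.664 2.754
v -2.601 -3.25 3.795
v -2.387 -1.788 3.073
v -2.055 -2.375 4.114
f 2 1 5
f 2 5 3
f 3 5 6
f 3 6 4
f 5 1 7
f 5 7 6
f 6 7 8
f 6 8 4
f 7 1 9
f 7 9 8
f 8 9 10
f 8 10 4
f 9 1 11
f 9 11 10
f 10 11 12
f 10 12 4
f 11 1 13
f 11 13 12
f 12 13 14
f 12 14 4
f 13 1 15
f 13 15 14
f 14 15 16
f 14 16 4
f 15 1 17
f 15 17 16
f 16 17 18
f 16 18 4
f 17 1 19
f 17 19 18
f 18 19 20
f 18 20 4
f 19 1 21
f 19 21 20
f 20 21 22
f 20 22 4
f 21 1 23
f 21 23 22
f 22 23 24
f 22 24 4
f 23 1 25
f 23 25 24
f 24 25 26
f 24 26 4
f 25 1 27
f 25 27 26
f 26 27 28
f 26 28 4
f 27 1 29
f 27 29 28
f 28 29 30
f 28 30 4
f 29 1 2
f 29 2 30
f 30 2 3
f 30 3 4
f 32 31 35
f 32 35 33
f 33 35 36
f 33 36 34
f 35 31 37
f 35 37 36
f 36 37 38
f 36 38 34
f 37 31 39
f 37 39 38
f 38 39 40
f 38 40 34
f 39 31 41
f 39 41 40
f 40 41 42
f 40 42 34
f 41 31 43
f 41 43 42
f 42 43 44
f 42 44 34
f 43 31 45
f 43 45 44
f 44 45 46
f 44 46 34
f 45 31 47
f 45 47 46
f 46 47 48
f 46 48 34
f 47 31 49
f 47 49 48
f 48 49 50
f 48 50 34
f 49 31 51
f 49 51 50
f 50 51 52
f 50 52 34
f 51 31 53
f 51 53 52
f 52 53 54
f 52 54 34
f 53 31 55
f 53 55 54
f 54 55 56
f 54 56 34
f 55 31 57
f 55 57 56
f 56 57 58
f 56 58 34
f 57 31 59
f 57 59 58
f 58 59 60
f 58 60 34
f 59 31 61
f 59 61 60
f 60 61 62
f 60 62 34
f 61 31 32
f 61 32 62
f 62 32 33
f 62 33 34
f 64 66 63
f 67 64 63
f 63 66 65
f 65 67 63
f 64 70 66
f 68 64 67
f 68 70 64
f 66 70 65
f 69 67 65
f 65 70 69
f 69 68 67
f 70 68 69



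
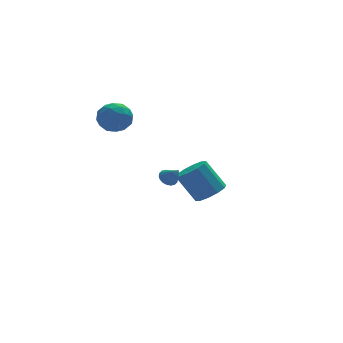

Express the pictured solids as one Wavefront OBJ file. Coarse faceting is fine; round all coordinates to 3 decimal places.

v -0.859 4.393 2.009
v -0.015 3.923 1.594
v -1.785 2.997 1.706
v -0.941 2.527 1.291
v -0.979 2.725 2.323
v -0.407 3.587 2.511
v -1.393 3.333 0.789
v -0.821 4.195 0.977
v -0.345 3.268 0.841
v -0.089 2.892 1.789
v -1.711 4.028 1.511
v -1.455 3.652 2.459
v -0.356 4.28 1.828
v -1.444 2.64 1.472
v -1.466 2.756 2.079
v -0.97 2.48 1.835
v -0.586 4.083 2.367
v -0.09 3.807 2.123
v -0.657 3.103 2.552
v -1.71 3.113 1.177
v -1.214 2.837 0.933
v -0.83 4.44 1.465
v -0.334 4.164 1.221
v -1.143 3.817 0.748
v -0.054 3.619 1.142
v -0.598 2.799 0.964
v -0.864 3.272 0.668
v -0.527 3.779 0.779
v 0.097 3.398 1.699
v -0.447 2.578 1.521
v -0.47 2.694 2.127
v -0.133 3.201 2.238
v -0.097 3.013 1.256
v -1.353 4.342 1.779
v -1.897 3.522 1.601
v -1.667 3.719 1.062
v -1.33 4.226 1.173
v -1.202 4.121 2.336
v -1.746 3.301 2.158
v -1.273 3.141 2.521
v -0.936 3.648 2.632
v -1.703 3.907 2.044
v -0.427 -3.582 0.462
v -0.21 -3.913 0.095
v -0.113 -4.258 1.258
v -0.028 -3.766 0.148
v 0.076 -3.582 0.264
v 0.079 -3.399 0.419
v -0.017 -3.251 0.582
v -0.194 -3.169 0.722
v -0.418 -3.169 0.81
v -0.643 -3.25 0.83
v -0.826 -3.398 0.776
v -0.929 -3.581 0.661
v -0.933 -3.765 0.506
v -0.836 -3.912 0.343
v -0.659 -3.994 0.203
v -0.435 -3.995 0.115
v 3.678 1.16 -3.769
v 4.486 1.664 -3.584
v 3.63 2.443 -1.965
v 2.822 1.94 -2.151
v 4.134 2.001 -3.933
v 3.278 2.78 -2.314
v 3.607 2.017 -4.219
v 2.751 2.796 -2.6
v 3.108 1.706 -4.333
v 2.252 2.485 -2.715
v 2.826 1.187 -4.232
v 1.97 1.966 -2.614
v 2.87 0.657 -3.955
v 2.014 1.436 -2.336
v 3.222 0.32 -3.606
v 2.366 1.099 -1.987
v 3.749 0.304 -3.32
v 2.893 1.083 -1.701
v 4.248 0.615 -3.205
v 3.392 1.394 -1.587
v 4.53 1.134 -3.306
v 3.674 1.913 -1.688
f 1 38 17
f 38 12 41
f 17 41 6
f 38 41 17
f 1 17 13
f 17 6 18
f 13 18 2
f 17 18 13
f 1 13 22
f 13 2 23
f 22 23 8
f 13 23 22
f 1 22 34
f 22 8 37
f 34 37 11
f 22 37 34
f 1 34 38
f 34 11 42
f 38 42 12
f 34 42 38
f 2 18 29
f 18 6 32
f 29 32 10
f 18 32 29
f 6 41 19
f 41 12 40
f 19 40 5
f 41 40 19
f 12 42 39
f 42 11 35
f 39 35 3
f 42 35 39
f 11 37 36
f 37 8 24
f 36 24 7
f 37 24 36
f 8 23 28
f 23 2 25
f 28 25 9
f 23 25 28
f 4 30 16
f 30 10 31
f 16 31 5
f 30 31 16
f 4 16 14
f 16 5 15
f 14 15 3
f 16 15 14
f 4 14 21
f 14 3 20
f 21 20 7
f 14 20 21
f 4 21 26
f 21 7 27
f 26 27 9
f 21 27 26
f 4 26 30
f 26 9 33
f 30 33 10
f 26 33 30
f 5 31 19
f 31 10 32
f 19 32 6
f 31 32 19
f 3 15 39
f 15 5 40
f 39 40 12
f 15 40 39
f 7 20 36
f 20 3 35
f 36 35 11
f 20 35 36
f 9 27 28
f 27 7 24
f 28 24 8
f 27 24 28
f 10 33 29
f 33 9 25
f 29 25 2
f 33 25 29
f 44 43 46
f 44 46 45
f 46 43 47
f 46 47 45
f 47 43 48
f 47 48 45
f 48 43 49
f 48 49 45
f 49 43 50
f 49 50 45
f 50 43 51
f 50 51 45
f 51 43 52
f 51 52 45
f 52 43 53
f 52 53 45
f 53 43 54
f 53 54 45
f 54 43 55
f 54 55 45
f 55 43 56
f 55 56 45
f 56 43 57
f 56 57 45
f 57 43 58
f 57 58 45
f 58 43 44
f 58 44 45
f 60 59 63
f 60 63 61
f 61 63 64
f 61 64 62
f 63 59 65
f 63 65 64
f 64 65 66
f 64 66 62
f 65 59 67
f 65 67 66
f 66 67 68
f 66 68 62
f 67 59 69
f 67 69 68
f 68 69 70
f 68 70 62
f 69 59 71
f 69 71 70
f 70 71 72
f 70 72 62
f 71 59 73
f 71 73 72
f 72 73 74
f 72 74 62
f 73 59 75
f 73 75 74
f 74 75 76
f 74 76 62
f 75 59 77
f 75 77 76
f 76 77 78
f 76 78 62
f 77 59 79
f 77 79 78
f 78 79 80
f 78 80 62
f 79 59 60
f 79 60 80
f 80 60 61
f 80 61 62



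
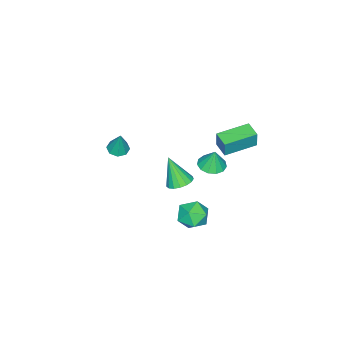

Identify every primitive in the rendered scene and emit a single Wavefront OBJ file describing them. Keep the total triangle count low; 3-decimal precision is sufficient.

v 0.032 2.518 0.475
v 0.593 3.171 0.347
v 0.068 2.742 1.765
v 0.145 3.368 0.325
v -0.339 3.295 0.35
v -0.705 2.975 0.416
v -0.837 2.511 0.5
v -0.693 2.049 0.576
v -0.318 1.735 0.62
v 0.168 1.671 0.618
v 0.611 1.875 0.57
v 0.87 2.284 0.493
v 0.864 2.767 0.409
v -0.037 -4.132 -1.372
v 0.35 -4.722 -1.295
v 0.257 -3.728 0.232
v 0.648 -4.297 -1.456
v 0.545 -3.775 -1.568
v 0.1 -3.463 -1.566
v -0.425 -3.542 -1.449
v -0.723 -3.966 -1.288
v -0.619 -4.488 -1.176
v -0.175 -4.801 -1.179
v 2.913 4.085 -0.563
v 3.657 4.433 -1.218
v 3.943 2.827 -0.062
v 4.687 3.175 -0.717
v 4.427 3.74 0.131
v 3.791 4.517 -0.179
v 3.809 2.743 -1.101
v 3.173 3.52 -1.411
v 4.211 3.604 -1.551
v 4.593 4.22 -0.789
v 3.007 3.04 -0.491
v 3.389 3.656 0.271
v -1.544 -0.695 -4.125
v -0.702 -0.937 -4.207
v -1.616 -1.585 -2.235
v -0.68 -0.557 -4.027
v -0.857 -0.208 -3.869
v -1.19 0.029 -3.771
v -1.605 0.1 -3.753
v -2.006 -0.011 -3.82
v -2.301 -0.279 -3.958
v -2.422 -0.642 -4.133
v -2.342 -1.017 -4.307
v -2.08 -1.319 -4.439
v -1.694 -1.477 -4.499
v -1.274 -1.457 -4.473
v -0.916 -1.262 -4.368
v -3.39 0.712 -1.178
v -3.219 0.807 0.026
v -5.215 1.855 -1.01
v -5.043 1.951 0.194
v -2.817 1.649 -1.334
v -2.645 1.745 -0.13
v -4.641 2.793 -1.166
v -4.47 2.888 0.038
f 2 1 4
f 2 4 3
f 4 1 5
f 4 5 3
f 5 1 6
f 5 6 3
f 6 1 7
f 6 7 3
f 7 1 8
f 7 8 3
f 8 1 9
f 8 9 3
f 9 1 10
f 9 10 3
f 10 1 11
f 10 11 3
f 11 1 12
f 11 12 3
f 12 1 13
f 12 13 3
f 13 1 2
f 13 2 3
f 15 14 17
f 15 17 16
f 17 14 18
f 17 18 16
f 18 14 19
f 18 19 16
f 19 14 20
f 19 20 16
f 20 14 21
f 20 21 16
f 21 14 22
f 21 22 16
f 22 14 23
f 22 23 16
f 23 14 15
f 23 15 16
f 24 35 29
f 24 29 25
f 24 25 31
f 24 31 34
f 24 34 35
f 25 29 33
f 29 35 28
f 35 34 26
f 34 31 30
f 31 25 32
f 27 33 28
f 27 28 26
f 27 26 30
f 27 30 32
f 27 32 33
f 28 33 29
f 26 28 35
f 30 26 34
f 32 30 31
f 33 32 25
f 37 36 39
f 37 39 38
f 39 36 40
f 39 40 38
f 40 36 41
f 40 41 38
f 41 36 42
f 41 42 38
f 42 36 43
f 42 43 38
f 43 36 44
f 43 44 38
f 44 36 45
f 44 45 38
f 45 36 46
f 45 46 38
f 46 36 47
f 46 47 38
f 47 36 48
f 47 48 38
f 48 36 49
f 48 49 38
f 49 36 50
f 49 50 38
f 50 36 37
f 50 37 38
f 52 54 51
f 55 52 51
f 51 54 53
f 53 55 51
f 52 58 54
f 56 52 55
f 56 58 52
f 54 58 53
f 57 55 53
f 53 58 57
f 57 56 55
f 58 56 57



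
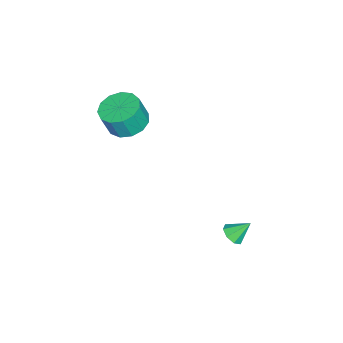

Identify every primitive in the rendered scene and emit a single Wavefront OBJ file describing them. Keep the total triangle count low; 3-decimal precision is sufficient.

v -2.459 1.834 -2.967
v -1.881 2.057 -2.968
v -2.741 2.566 -2.153
v -2.164 2.287 -3.272
v -2.621 2.251 -3.397
v -2.982 1.971 -3.271
v -3.038 1.611 -2.967
v -2.755 1.382 -2.663
v -2.298 1.418 -2.537
v -1.936 1.697 -2.664
v -3.751 -3.524 2.562
v -2.984 -4.093 2.234
v -2.701 -4.425 3.469
v -3.469 -3.856 3.798
v -2.771 -3.573 2.325
v -2.488 -3.905 3.56
v -2.869 -3.038 2.491
v -2.586 -3.37 3.726
v -3.247 -2.657 2.68
v -2.965 -2.989 3.915
v -3.785 -2.551 2.831
v -3.503 -2.883 4.067
v -4.313 -2.754 2.897
v -4.03 -3.086 4.133
v -4.662 -3.202 2.857
v -4.379 -3.534 4.092
v -4.722 -3.752 2.723
v -4.439 -4.084 3.959
v -4.474 -4.229 2.538
v -4.191 -4.561 3.774
v -3.996 -4.483 2.361
v -3.714 -4.815 3.596
v -3.441 -4.432 2.247
v -3.158 -4.764 3.483
f 2 1 4
f 2 4 3
f 4 1 5
f 4 5 3
f 5 1 6
f 5 6 3
f 6 1 7
f 6 7 3
f 7 1 8
f 7 8 3
f 8 1 9
f 8 9 3
f 9 1 10
f 9 10 3
f 10 1 2
f 10 2 3
f 12 11 15
f 12 15 13
f 13 15 16
f 13 16 14
f 15 11 17
f 15 17 16
f 16 17 18
f 16 18 14
f 17 11 19
f 17 19 18
f 18 19 20
f 18 20 14
f 19 11 21
f 19 21 20
f 20 21 22
f 20 22 14
f 21 11 23
f 21 23 22
f 22 23 24
f 22 24 14
f 23 11 25
f 23 25 24
f 24 25 26
f 24 26 14
f 25 11 27
f 25 27 26
f 26 27 28
f 26 28 14
f 27 11 29
f 27 29 28
f 28 29 30
f 28 30 14
f 29 11 31
f 29 31 30
f 30 31 32
f 30 32 14
f 31 11 33
f 31 33 32
f 32 33 34
f 32 34 14
f 33 11 12
f 33 12 34
f 34 12 13
f 34 13 14



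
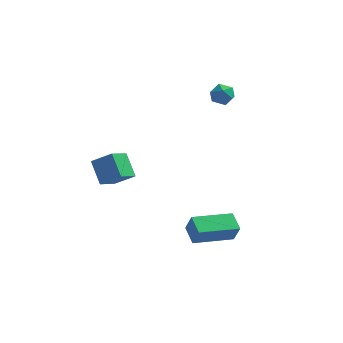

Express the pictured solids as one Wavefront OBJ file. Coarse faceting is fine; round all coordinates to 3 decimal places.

v 1.621 4.056 4.43
v 1.902 4.504 3.949
v 1.758 3.176 3.691
v 2.039 3.624 3.21
v 2.4 3.469 3.808
v 2.315 4.012 4.264
v 1.345 3.668 3.376
v 1.26 4.211 3.832
v 1.732 4.264 3.297
v 2.384 4.141 3.564
v 1.276 3.539 4.076
v 1.928 3.416 4.343
v 0.959 -0.83 -2.959
v 1.308 -1.093 -1.961
v 2.739 0.392 -3.261
v 3.088 0.129 -2.263
v 1.492 -1.709 -3.377
v 1.841 -1.972 -2.379
v 3.272 -0.487 -3.679
v 3.621 -0.75 -2.681
v -2.783 -1.413 1.671
v -3.226 -2.438 2.234
v -1.76 -1.471 2.37
v -2.203 -2.496 2.933
v -2.157 -2.224 0.687
v -2.6 -3.249 1.25
v -1.134 -2.282 1.386
v -1.577 -3.307 1.949
f 1 12 6
f 1 6 2
f 1 2 8
f 1 8 11
f 1 11 12
f 2 6 10
f 6 12 5
f 12 11 3
f 11 8 7
f 8 2 9
f 4 10 5
f 4 5 3
f 4 3 7
f 4 7 9
f 4 9 10
f 5 10 6
f 3 5 12
f 7 3 11
f 9 7 8
f 10 9 2
f 14 16 13
f 17 14 13
f 13 16 15
f 15 17 13
f 14 20 16
f 18 14 17
f 18 20 14
f 16 20 15
f 19 17 15
f 15 20 19
f 19 18 17
f 20 18 19
f 22 24 21
f 25 22 21
f 21 24 23
f 23 25 21
f 22 28 24
f 26 22 25
f 26 28 22
f 24 28 23
f 27 25 23
f 23 28 27
f 27 26 25
f 28 26 27



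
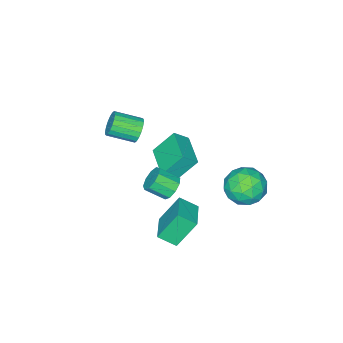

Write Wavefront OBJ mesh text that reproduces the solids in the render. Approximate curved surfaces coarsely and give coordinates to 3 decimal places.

v 0.248 -2.208 2.444
v 0.643 -2.178 1.819
v 1.567 -3.262 2.351
v 1.172 -3.292 2.976
v 0.793 -1.957 2.011
v 1.716 -3.04 2.543
v 0.835 -1.785 2.289
v 1.758 -2.868 2.821
v 0.761 -1.696 2.597
v 1.684 -2.78 3.129
v 0.585 -1.71 2.875
v 1.508 -2.793 3.407
v 0.342 -1.822 3.068
v 1.266 -2.905 3.6
v 0.081 -2.01 3.137
v 1.005 -3.094 3.669
v -0.147 -2.238 3.069
v 0.777 -3.322 3.601
v -0.296 -2.46 2.877
v 0.627 -3.543 3.409
v -0.338 -2.632 2.599
v 0.585 -3.715 3.131
v -0.264 -2.72 2.291
v 0.659 -3.804 2.823
v -0.088 -2.707 2.013
v 0.835 -3.79 2.545
v 0.154 -2.595 1.82
v 1.078 -3.678 2.352
v 0.415 -2.406 1.751
v 1.339 -3.49 2.283
v -3.43 2.793 -2.79
v -2.655 1.939 -3.217
v -4.465 1.381 -1.843
v -3.69 0.527 -2.27
v -3.306 1.343 -1.433
v -2.666 2.215 -2.018
v -4.454 1.105 -3.042
v -3.814 1.977 -3.627
v -3.287 0.895 -3.372
v -2.578 1.042 -2.378
v -4.542 2.278 -2.682
v -3.833 2.425 -1.688
v -2.951 2.49 -3.087
v -4.169 0.83 -1.973
v -3.943 1.31 -1.481
v -3.487 0.807 -1.732
v -2.958 2.653 -2.382
v -2.503 2.15 -2.633
v -2.886 1.8 -1.584
v -4.617 1.17 -2.427
v -4.162 0.667 -2.678
v -3.633 2.513 -3.328
v -3.177 2.01 -3.579
v -4.234 1.52 -3.476
v -2.868 1.374 -3.429
v -3.476 0.544 -2.872
v -3.925 0.884 -3.326
v -3.549 1.397 -3.67
v -2.451 1.461 -2.844
v -3.059 0.631 -2.288
v -2.834 1.11 -1.796
v -2.458 1.623 -2.14
v -2.823 0.847 -2.936
v -4.061 2.689 -2.772
v -4.669 1.859 -2.216
v -4.662 1.697 -2.92
v -4.286 2.21 -3.264
v -3.644 2.776 -2.188
v -4.252 1.946 -1.631
v -3.571 1.923 -1.39
v -3.195 2.436 -1.734
v -4.297 2.473 -2.124
v 1.947 0.772 -1.598
v 1.057 1.313 -0.045
v 1.425 1.576 -2.178
v 0.535 2.117 -0.624
v 3.185 1.823 -1.256
v 2.295 2.364 0.298
v 2.663 2.627 -1.835
v 1.773 3.168 -0.282
v -1.179 -1.588 -0.347
v -0.511 -1.987 0.312
v -2.06 -0.937 0.94
v -1.392 -1.337 1.599
v -0.128 0.017 -0.439
v 0.54 -0.383 0.22
v -1.009 0.667 0.848
v -0.341 0.268 1.507
v 2.59 2.263 2.732
v 3.177 2.662 2.703
v 3.757 1.855 3.359
v 3.17 1.457 3.388
v 2.912 2.785 3.09
v 3.491 1.979 3.746
v 2.496 2.665 3.31
v 3.075 1.858 3.966
v 2.124 2.356 3.259
v 2.703 1.55 3.915
v 1.97 2.005 2.962
v 2.55 1.198 3.617
v 2.107 1.774 2.557
v 2.686 0.967 3.213
v 2.469 1.772 2.234
v 3.049 0.965 2.89
v 2.889 2 2.144
v 3.468 1.193 2.8
v 3.168 2.351 2.33
v 3.748 1.545 2.985
f 2 1 5
f 2 5 3
f 3 5 6
f 3 6 4
f 5 1 7
f 5 7 6
f 6 7 8
f 6 8 4
f 7 1 9
f 7 9 8
f 8 9 10
f 8 10 4
f 9 1 11
f 9 11 10
f 10 11 12
f 10 12 4
f 11 1 13
f 11 13 12
f 12 13 14
f 12 14 4
f 13 1 15
f 13 15 14
f 14 15 16
f 14 16 4
f 15 1 17
f 15 17 16
f 16 17 18
f 16 18 4
f 17 1 19
f 17 19 18
f 18 19 20
f 18 20 4
f 19 1 21
f 19 21 20
f 20 21 22
f 20 22 4
f 21 1 23
f 21 23 22
f 22 23 24
f 22 24 4
f 23 1 25
f 23 25 24
f 24 25 26
f 24 26 4
f 25 1 27
f 25 27 26
f 26 27 28
f 26 28 4
f 27 1 29
f 27 29 28
f 28 29 30
f 28 30 4
f 29 1 2
f 29 2 30
f 30 2 3
f 30 3 4
f 31 68 47
f 68 42 71
f 47 71 36
f 68 71 47
f 31 47 43
f 47 36 48
f 43 48 32
f 47 48 43
f 31 43 52
f 43 32 53
f 52 53 38
f 43 53 52
f 31 52 64
f 52 38 67
f 64 67 41
f 52 67 64
f 31 64 68
f 64 41 72
f 68 72 42
f 64 72 68
f 32 48 59
f 48 36 62
f 59 62 40
f 48 62 59
f 36 71 49
f 71 42 70
f 49 70 35
f 71 70 49
f 42 72 69
f 72 41 65
f 69 65 33
f 72 65 69
f 41 67 66
f 67 38 54
f 66 54 37
f 67 54 66
f 38 53 58
f 53 32 55
f 58 55 39
f 53 55 58
f 34 60 46
f 60 40 61
f 46 61 35
f 60 61 46
f 34 46 44
f 46 35 45
f 44 45 33
f 46 45 44
f 34 44 51
f 44 33 50
f 51 50 37
f 44 50 51
f 34 51 56
f 51 37 57
f 56 57 39
f 51 57 56
f 34 56 60
f 56 39 63
f 60 63 40
f 56 63 60
f 35 61 49
f 61 40 62
f 49 62 36
f 61 62 49
f 33 45 69
f 45 35 70
f 69 70 42
f 45 70 69
f 37 50 66
f 50 33 65
f 66 65 41
f 50 65 66
f 39 57 58
f 57 37 54
f 58 54 38
f 57 54 58
f 40 63 59
f 63 39 55
f 59 55 32
f 63 55 59
f 74 76 73
f 77 74 73
f 73 76 75
f 75 77 73
f 74 80 76
f 78 74 77
f 78 80 74
f 76 80 75
f 79 77 75
f 75 80 79
f 79 78 77
f 80 78 79
f 82 84 81
f 85 82 81
f 81 84 83
f 83 85 81
f 82 88 84
f 86 82 85
f 86 88 82
f 84 88 83
f 87 85 83
f 83 88 87
f 87 86 85
f 88 86 87
f 90 89 93
f 90 93 91
f 91 93 94
f 91 94 92
f 93 89 95
f 93 95 94
f 94 95 96
f 94 96 92
f 95 89 97
f 95 97 96
f 96 97 98
f 96 98 92
f 97 89 99
f 97 99 98
f 98 99 100
f 98 100 92
f 99 89 101
f 99 101 100
f 100 101 102
f 100 102 92
f 101 89 103
f 101 103 102
f 102 103 104
f 102 104 92
f 103 89 105
f 103 105 104
f 104 105 106
f 104 106 92
f 105 89 107
f 105 107 106
f 106 107 108
f 106 108 92
f 107 89 90
f 107 90 108
f 108 90 91
f 108 91 92



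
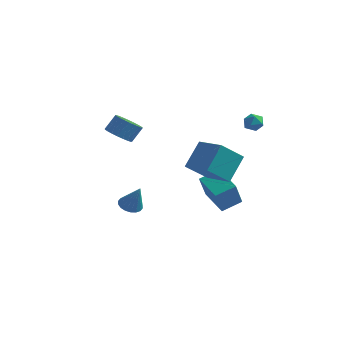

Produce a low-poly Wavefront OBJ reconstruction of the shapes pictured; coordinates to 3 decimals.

v -3.803 -0.067 -0.043
v -3.334 0.468 -0.561
v -2.968 1.042 0.365
v -3.437 0.507 0.883
v -3.655 0.642 -0.542
v -3.289 1.217 0.384
v -4.002 0.694 -0.437
v -3.635 1.269 0.489
v -4.314 0.614 -0.264
v -3.948 1.189 0.662
v -4.538 0.416 -0.053
v -4.172 0.991 0.874
v -4.635 0.135 0.16
v -4.269 0.71 1.087
v -4.588 -0.181 0.338
v -4.222 0.394 1.264
v -4.405 -0.478 0.45
v -4.039 0.097 1.376
v -4.119 -0.704 0.477
v -3.752 -0.129 1.403
v -3.777 -0.819 0.413
v -3.411 -0.245 1.34
v -3.44 -0.805 0.271
v -3.074 -0.23 1.197
v -3.166 -0.663 0.075
v -2.8 -0.088 1.001
v -3.002 -0.418 -0.142
v -2.636 0.157 0.784
v -2.977 -0.113 -0.342
v -2.61 0.462 0.584
v -3.094 0.201 -0.49
v -2.728 0.775 0.436
v 0.583 1.962 -4.528
v 0.653 1.012 -2.884
v 1.35 2.895 -4.022
v 1.421 1.945 -2.377
v 2.039 1.075 -5.103
v 2.11 0.125 -3.458
v 2.807 2.008 -4.596
v 2.877 1.058 -2.952
v 3.059 3.136 1.364
v 3.527 2.909 1.757
v 2.833 2.151 1.063
v 3.301 1.924 1.456
v 2.761 2.186 1.71
v 2.901 2.795 1.896
v 3.459 2.265 0.924
v 3.599 2.874 1.11
v 3.775 2.371 1.484
v 3.343 2.321 1.971
v 3.017 2.739 0.849
v 2.585 2.689 1.336
v 2.638 -1.875 -1.067
v 1.9 -3.042 0.103
v 2.837 -0.637 0.292
v 2.099 -1.803 1.463
v 4.261 -2.537 -0.703
v 3.523 -3.703 0.468
v 4.46 -1.298 0.657
v 3.722 -2.465 1.827
v -1.843 -2.243 -4.021
v -1.238 -1.975 -4.279
v -1.117 -2.437 -2.519
v -1.389 -1.719 -4.173
v -1.63 -1.566 -4.037
v -1.913 -1.548 -3.898
v -2.182 -1.667 -3.783
v -2.384 -1.9 -3.716
v -2.479 -2.202 -3.709
v -2.448 -2.511 -3.764
v -2.297 -2.768 -3.87
v -2.056 -2.92 -4.006
v -1.772 -2.939 -4.145
v -1.503 -2.82 -4.26
v -1.301 -2.586 -4.327
v -1.206 -2.285 -4.334
f 2 1 5
f 2 5 3
f 3 5 6
f 3 6 4
f 5 1 7
f 5 7 6
f 6 7 8
f 6 8 4
f 7 1 9
f 7 9 8
f 8 9 10
f 8 10 4
f 9 1 11
f 9 11 10
f 10 11 12
f 10 12 4
f 11 1 13
f 11 13 12
f 12 13 14
f 12 14 4
f 13 1 15
f 13 15 14
f 14 15 16
f 14 16 4
f 15 1 17
f 15 17 16
f 16 17 18
f 16 18 4
f 17 1 19
f 17 19 18
f 18 19 20
f 18 20 4
f 19 1 21
f 19 21 20
f 20 21 22
f 20 22 4
f 21 1 23
f 21 23 22
f 22 23 24
f 22 24 4
f 23 1 25
f 23 25 24
f 24 25 26
f 24 26 4
f 25 1 27
f 25 27 26
f 26 27 28
f 26 28 4
f 27 1 29
f 27 29 28
f 28 29 30
f 28 30 4
f 29 1 31
f 29 31 30
f 30 31 32
f 30 32 4
f 31 1 2
f 31 2 32
f 32 2 3
f 32 3 4
f 34 36 33
f 37 34 33
f 33 36 35
f 35 37 33
f 34 40 36
f 38 34 37
f 38 40 34
f 36 40 35
f 39 37 35
f 35 40 39
f 39 38 37
f 40 38 39
f 41 52 46
f 41 46 42
f 41 42 48
f 41 48 51
f 41 51 52
f 42 46 50
f 46 52 45
f 52 51 43
f 51 48 47
f 48 42 49
f 44 50 45
f 44 45 43
f 44 43 47
f 44 47 49
f 44 49 50
f 45 50 46
f 43 45 52
f 47 43 51
f 49 47 48
f 50 49 42
f 54 56 53
f 57 54 53
f 53 56 55
f 55 57 53
f 54 60 56
f 58 54 57
f 58 60 54
f 56 60 55
f 59 57 55
f 55 60 59
f 59 58 57
f 60 58 59
f 62 61 64
f 62 64 63
f 64 61 65
f 64 65 63
f 65 61 66
f 65 66 63
f 66 61 67
f 66 67 63
f 67 61 68
f 67 68 63
f 68 61 69
f 68 69 63
f 69 61 70
f 69 70 63
f 70 61 71
f 70 71 63
f 71 61 72
f 71 72 63
f 72 61 73
f 72 73 63
f 73 61 74
f 73 74 63
f 74 61 75
f 74 75 63
f 75 61 76
f 75 76 63
f 76 61 62
f 76 62 63



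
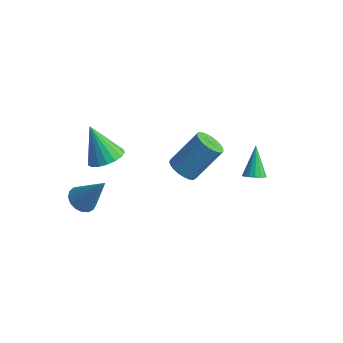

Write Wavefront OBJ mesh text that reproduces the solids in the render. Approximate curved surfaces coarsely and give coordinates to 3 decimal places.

v -1.876 -1.186 -0.798
v -1.45 -0.484 -0.621
v -2.804 -1.014 0.758
v -1.745 -0.356 -0.812
v -2.067 -0.393 -0.999
v -2.35 -0.586 -1.147
v -2.54 -0.899 -1.226
v -2.598 -1.268 -1.22
v -2.513 -1.621 -1.13
v -2.302 -1.888 -0.975
v -2.007 -2.015 -0.785
v -1.686 -1.979 -0.597
v -1.402 -1.785 -0.449
v -1.212 -1.473 -0.371
v -1.154 -1.104 -0.377
v -1.239 -0.751 -0.466
v 3.393 2.164 -2.108
v 3.835 2.437 -2.136
v 2.887 3.096 -0.992
v 3.668 2.556 -2.311
v 3.428 2.57 -2.431
v 3.179 2.475 -2.465
v 2.986 2.297 -2.404
v 2.903 2.083 -2.263
v 2.952 1.891 -2.081
v 3.118 1.772 -1.906
v 3.358 1.758 -1.785
v 3.608 1.853 -1.751
v 3.8 2.031 -1.813
v 3.883 2.245 -1.954
v -2.679 -1.923 -3.687
v -2.091 -1.936 -4.066
v -1.661 -1.617 -2.113
v -2.181 -1.614 -4.07
v -2.386 -1.362 -3.986
v -2.658 -1.239 -3.834
v -2.935 -1.272 -3.648
v -3.153 -1.455 -3.472
v -3.263 -1.744 -3.344
v -3.239 -2.075 -3.295
v -3.087 -2.371 -3.336
v -2.842 -2.564 -3.458
v -2.559 -2.61 -3.632
v -2.304 -2.499 -3.818
v -2.135 -2.256 -3.975
v -0.474 2.565 -4.335
v 0.213 2.361 -4.521
v 0.941 3.471 -3.051
v 0.254 3.675 -2.865
v 0.172 2.614 -4.692
v 0.9 3.723 -3.222
v 0.021 2.858 -4.801
v 0.748 3.968 -3.331
v -0.217 3.052 -4.829
v 0.511 4.161 -3.36
v -0.499 3.161 -4.773
v 0.229 4.271 -3.303
v -0.776 3.168 -4.64
v -0.048 4.277 -3.17
v -1.002 3.07 -4.455
v -0.274 4.18 -2.985
v -1.136 2.885 -4.248
v -0.408 3.995 -2.779
v -1.155 2.645 -4.057
v -0.427 3.754 -2.588
v -1.057 2.391 -3.914
v -0.329 3.5 -2.445
v -0.858 2.167 -3.844
v -0.13 3.276 -2.374
v -0.593 2.012 -3.858
v 0.135 3.121 -2.389
v -0.307 1.953 -3.955
v 0.421 3.062 -2.485
v -0.05 1.999 -4.117
v 0.678 3.109 -2.648
v 0.134 2.144 -4.318
v 0.862 3.253 -2.848
f 2 1 4
f 2 4 3
f 4 1 5
f 4 5 3
f 5 1 6
f 5 6 3
f 6 1 7
f 6 7 3
f 7 1 8
f 7 8 3
f 8 1 9
f 8 9 3
f 9 1 10
f 9 10 3
f 10 1 11
f 10 11 3
f 11 1 12
f 11 12 3
f 12 1 13
f 12 13 3
f 13 1 14
f 13 14 3
f 14 1 15
f 14 15 3
f 15 1 16
f 15 16 3
f 16 1 2
f 16 2 3
f 18 17 20
f 18 20 19
f 20 17 21
f 20 21 19
f 21 17 22
f 21 22 19
f 22 17 23
f 22 23 19
f 23 17 24
f 23 24 19
f 24 17 25
f 24 25 19
f 25 17 26
f 25 26 19
f 26 17 27
f 26 27 19
f 27 17 28
f 27 28 19
f 28 17 29
f 28 29 19
f 29 17 30
f 29 30 19
f 30 17 18
f 30 18 19
f 32 31 34
f 32 34 33
f 34 31 35
f 34 35 33
f 35 31 36
f 35 36 33
f 36 31 37
f 36 37 33
f 37 31 38
f 37 38 33
f 38 31 39
f 38 39 33
f 39 31 40
f 39 40 33
f 40 31 41
f 40 41 33
f 41 31 42
f 41 42 33
f 42 31 43
f 42 43 33
f 43 31 44
f 43 44 33
f 44 31 45
f 44 45 33
f 45 31 32
f 45 32 33
f 47 46 50
f 47 50 48
f 48 50 51
f 48 51 49
f 50 46 52
f 50 52 51
f 51 52 53
f 51 53 49
f 52 46 54
f 52 54 53
f 53 54 55
f 53 55 49
f 54 46 56
f 54 56 55
f 55 56 57
f 55 57 49
f 56 46 58
f 56 58 57
f 57 58 59
f 57 59 49
f 58 46 60
f 58 60 59
f 59 60 61
f 59 61 49
f 60 46 62
f 60 62 61
f 61 62 63
f 61 63 49
f 62 46 64
f 62 64 63
f 63 64 65
f 63 65 49
f 64 46 66
f 64 66 65
f 65 66 67
f 65 67 49
f 66 46 68
f 66 68 67
f 67 68 69
f 67 69 49
f 68 46 70
f 68 70 69
f 69 70 71
f 69 71 49
f 70 46 72
f 70 72 71
f 71 72 73
f 71 73 49
f 72 46 74
f 72 74 73
f 73 74 75
f 73 75 49
f 74 46 76
f 74 76 75
f 75 76 77
f 75 77 49
f 76 46 47
f 76 47 77
f 77 47 48
f 77 48 49

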